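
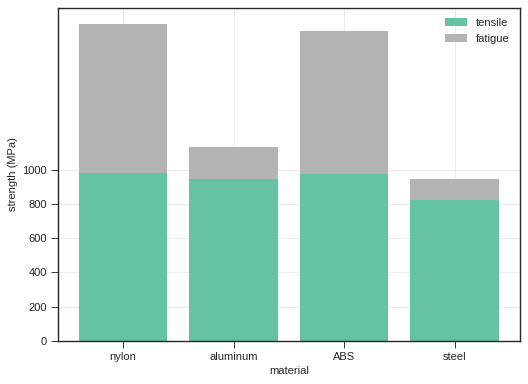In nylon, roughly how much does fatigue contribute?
≈ 800

fatigue top ≈ 1800, bottom ≈ 1000; segment ≈ 800.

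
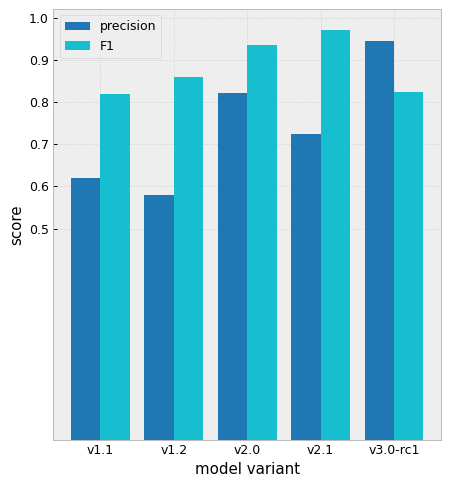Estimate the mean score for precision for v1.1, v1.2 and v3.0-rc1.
≈ 0.7

(0.6 + 0.6 + 0.9) / 3 ≈ 0.7.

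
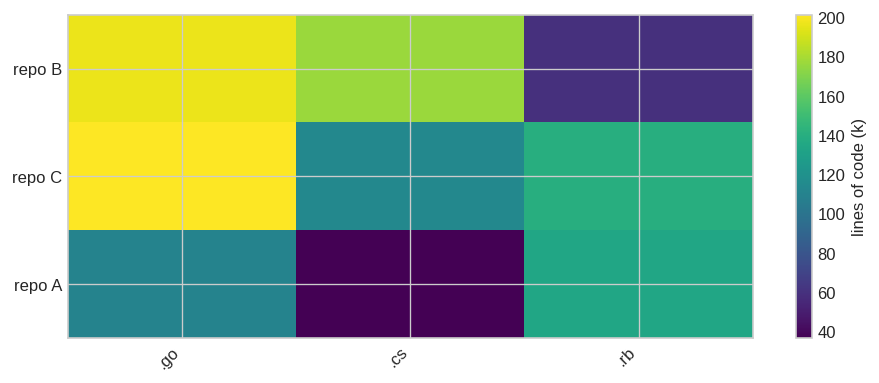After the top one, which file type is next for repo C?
Top 3 for repo C: .go ≈ 200, .rb ≈ 140, .cs ≈ 120.

.rb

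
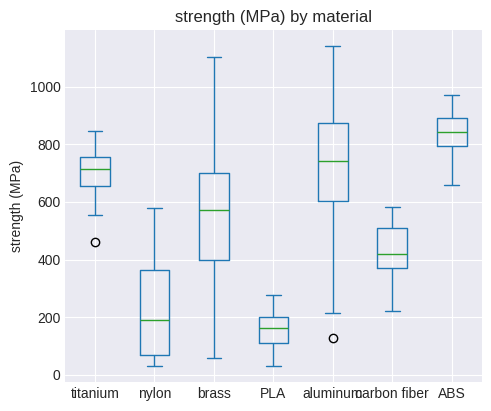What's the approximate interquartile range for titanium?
≈ 100

Q3 ≈ 800, Q1 ≈ 700; IQR ≈ 100.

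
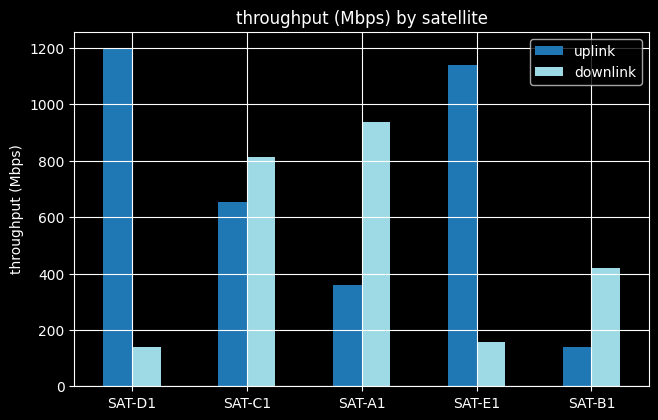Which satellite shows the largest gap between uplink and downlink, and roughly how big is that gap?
SAT-D1: uplink ≈ 1200, downlink ≈ 100 → gap ≈ 1100. Next-largest (SAT-E1) is only ≈ 900.

SAT-D1, ≈ 1100 Mbps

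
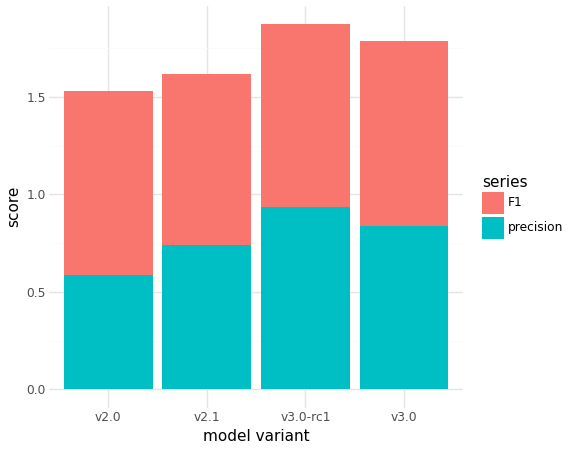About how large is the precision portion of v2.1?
precision top ≈ 0.8, bottom ≈ 0.0; segment ≈ 0.8.

≈ 0.8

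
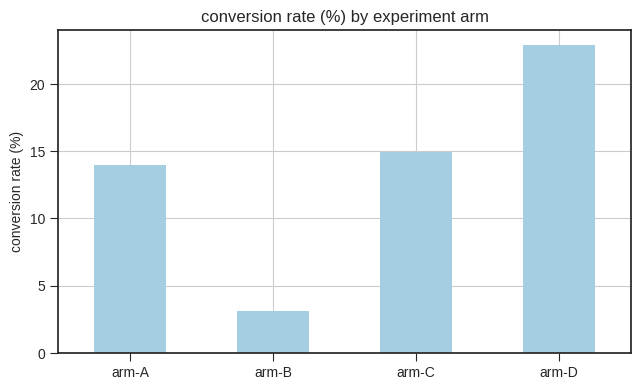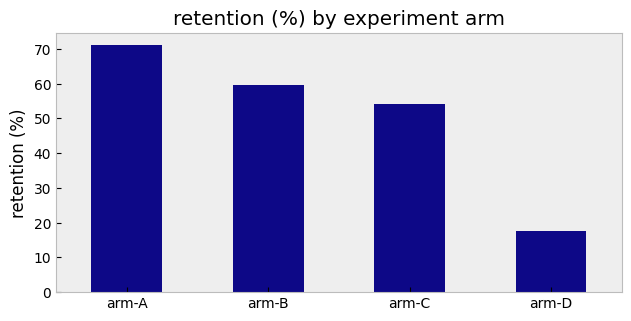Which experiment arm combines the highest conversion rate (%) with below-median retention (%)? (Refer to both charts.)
Chart 2 median retention (%) ≈ 60; below-median experiment arms: arm-C, arm-D. Among those, arm-D has the highest conversion rate (%) (≈ 25).

arm-D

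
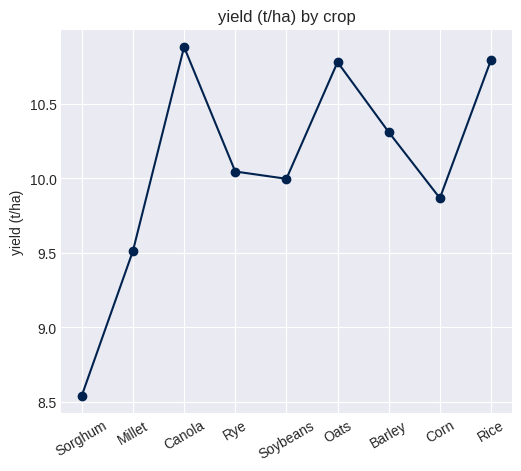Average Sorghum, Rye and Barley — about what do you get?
(8.6 + 10.0 + 10.4) / 3 ≈ 9.67.

≈ 9.67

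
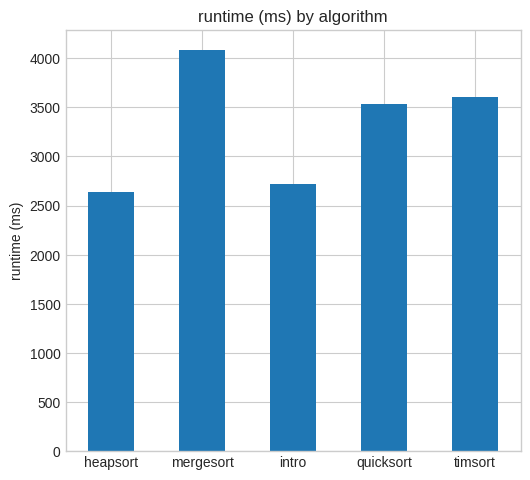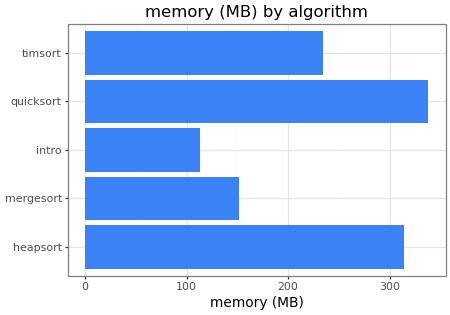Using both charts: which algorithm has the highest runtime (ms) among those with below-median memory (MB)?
Chart 2 median memory (MB) ≈ 250; below-median algorithms: mergesort, intro. Among those, mergesort has the highest runtime (ms) (≈ 4000).

mergesort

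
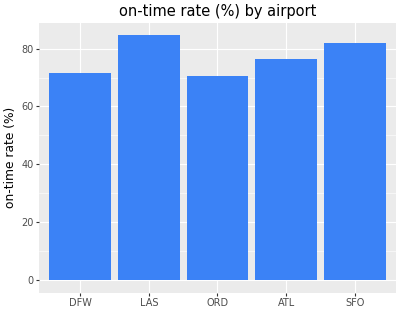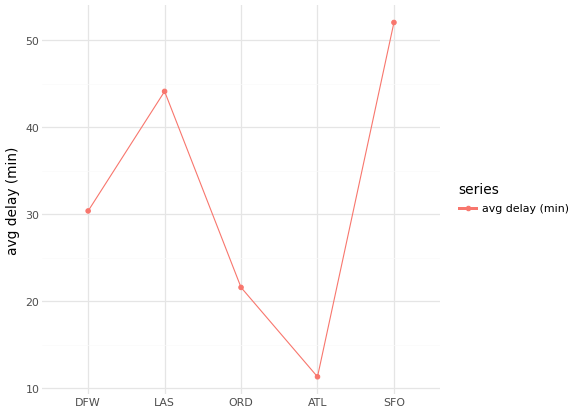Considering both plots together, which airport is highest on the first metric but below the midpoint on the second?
Chart 2 median avg delay (min) ≈ 30; below-median airports: ORD, ATL. Among those, ATL has the highest on-time rate (%) (≈ 80).

ATL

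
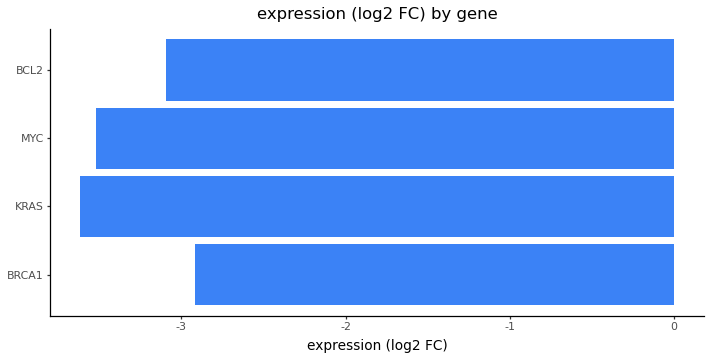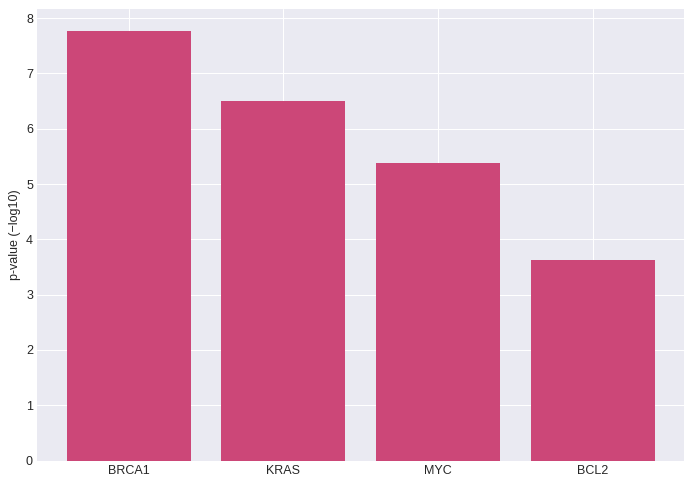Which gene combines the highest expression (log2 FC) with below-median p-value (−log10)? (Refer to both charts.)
BCL2

Chart 2 median p-value (−log10) ≈ 6; below-median genes: MYC, BCL2. Among those, BCL2 has the highest expression (log2 FC) (≈ -3).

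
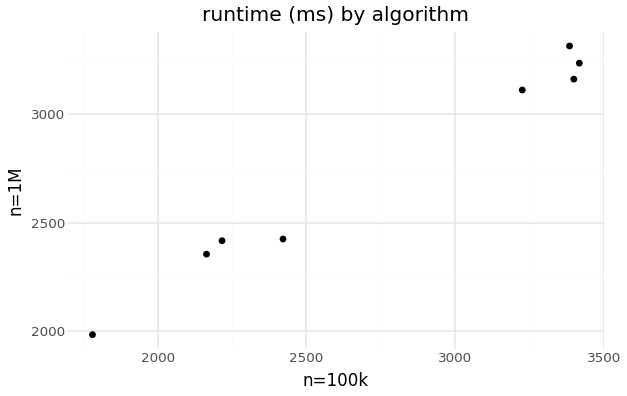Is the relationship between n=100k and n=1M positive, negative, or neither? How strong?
positive, strong

Points are positively correlated; strong (|r| ≈ 1.0).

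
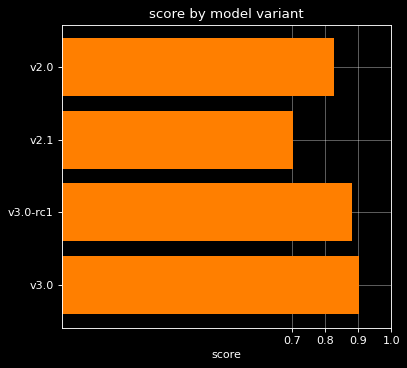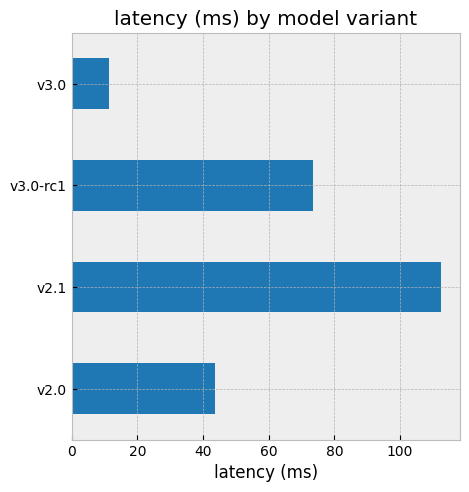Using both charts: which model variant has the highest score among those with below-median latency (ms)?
Chart 2 median latency (ms) ≈ 60; below-median model variants: v2.0, v3.0. Among those, v3.0 has the highest score (≈ 0.9).

v3.0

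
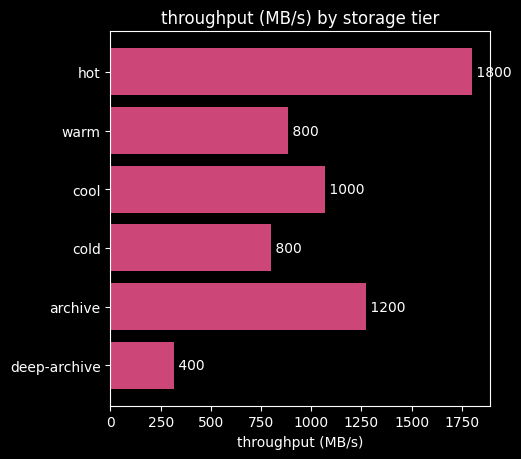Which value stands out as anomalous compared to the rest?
hot ≈ 1800; the rest sit between ≈ 400 and ≈ 1200.

hot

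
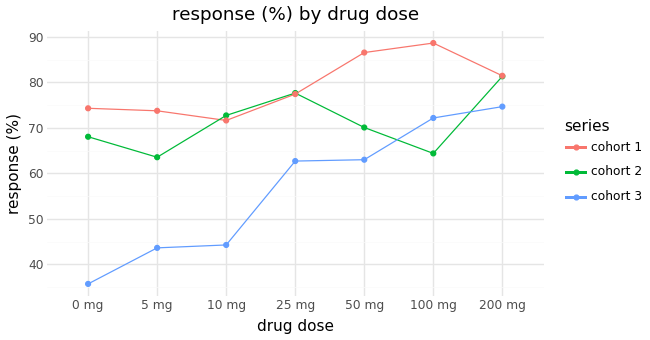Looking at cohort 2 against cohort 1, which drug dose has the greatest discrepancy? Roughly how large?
100 mg: cohort 2 ≈ 65, cohort 1 ≈ 90 → gap ≈ 25. Next-largest (50 mg) is only ≈ 15.

100 mg, ≈ 25 %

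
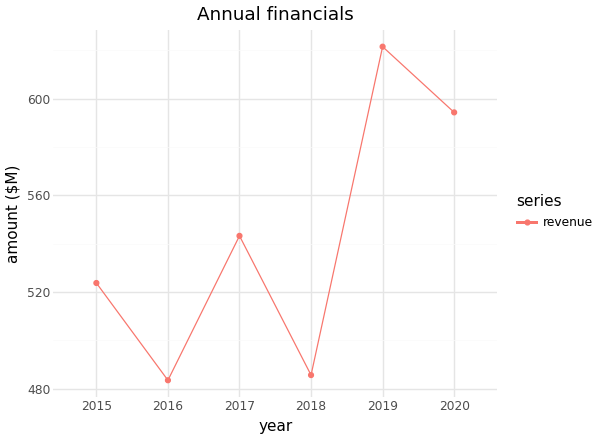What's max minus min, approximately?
Max 2019 ≈ 620, min 2016 ≈ 480; range ≈ 140.

≈ 140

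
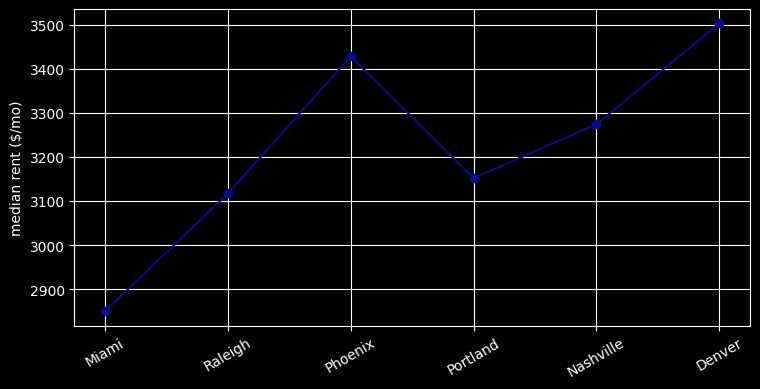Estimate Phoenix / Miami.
≈ 1.21×

Phoenix ≈ 3400, Miami ≈ 2800; 3400/2800 ≈ 1.21.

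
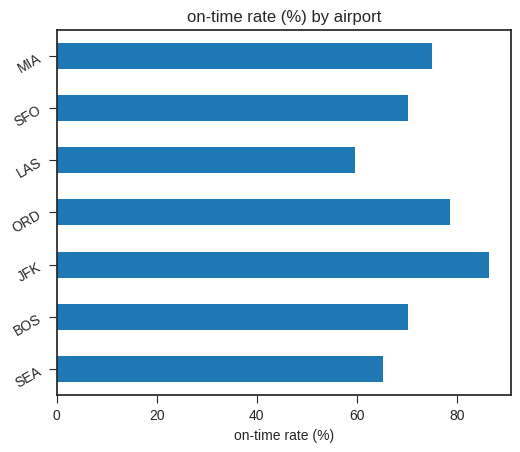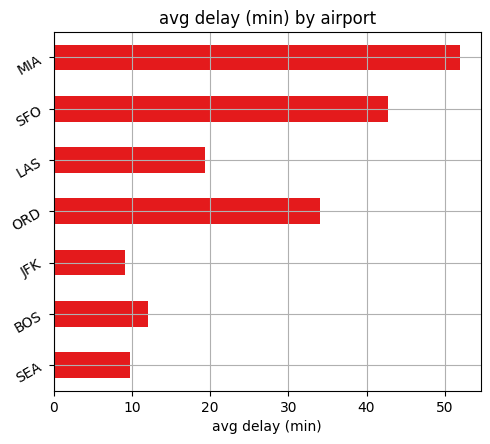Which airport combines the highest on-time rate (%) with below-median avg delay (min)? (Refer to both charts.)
Chart 2 median avg delay (min) ≈ 20; below-median airports: SEA, BOS, JFK. Among those, JFK has the highest on-time rate (%) (≈ 90).

JFK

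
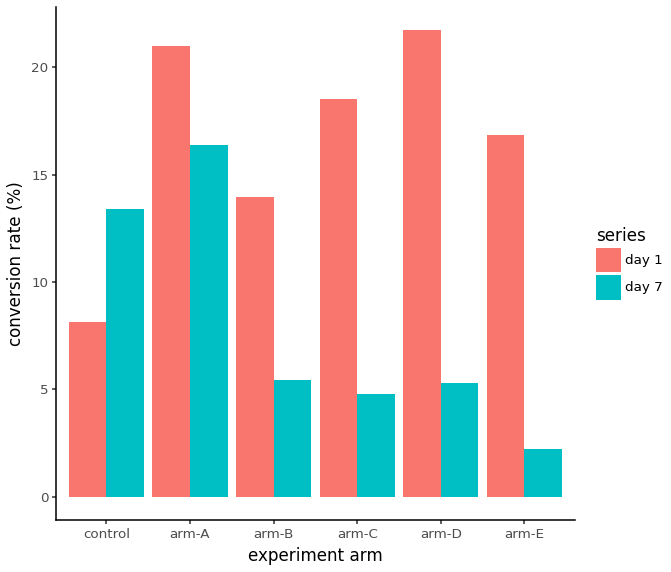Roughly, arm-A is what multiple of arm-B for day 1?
≈ 1.43×

arm-A ≈ 20, arm-B ≈ 14; 20/14 ≈ 1.43.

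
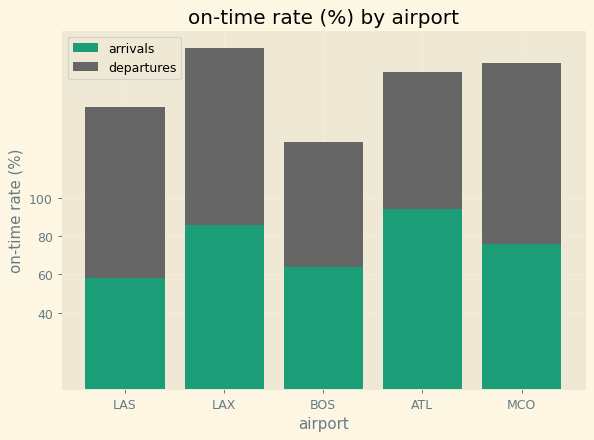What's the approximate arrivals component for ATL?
≈ 100

arrivals top ≈ 100, bottom ≈ 0; segment ≈ 100.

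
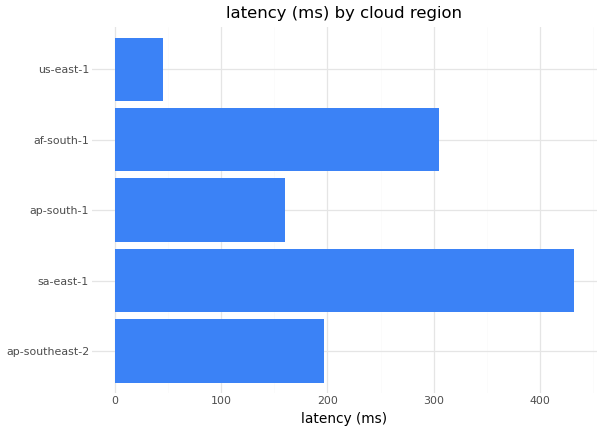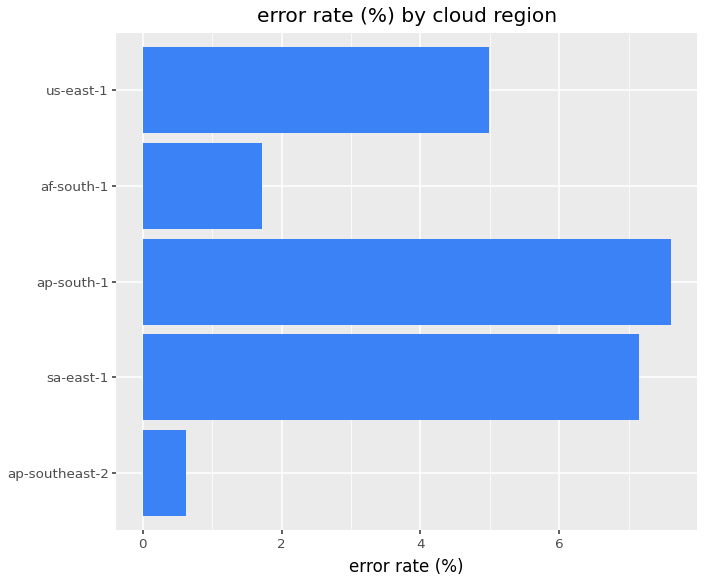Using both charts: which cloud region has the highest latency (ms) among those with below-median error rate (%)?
af-south-1

Chart 2 median error rate (%) ≈ 5; below-median cloud regions: ap-southeast-2, af-south-1. Among those, af-south-1 has the highest latency (ms) (≈ 300).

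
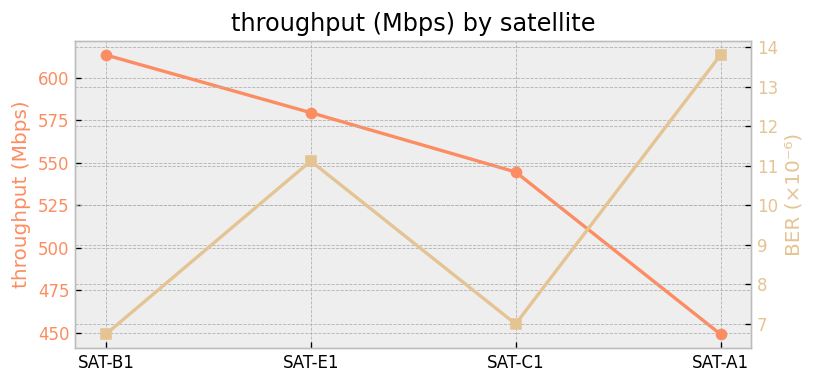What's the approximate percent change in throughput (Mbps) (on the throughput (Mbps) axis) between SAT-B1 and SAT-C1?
≈ -12.9%

SAT-B1 ≈ 620, SAT-C1 ≈ 540; (540 − 620) / 620 ≈ -12.9%.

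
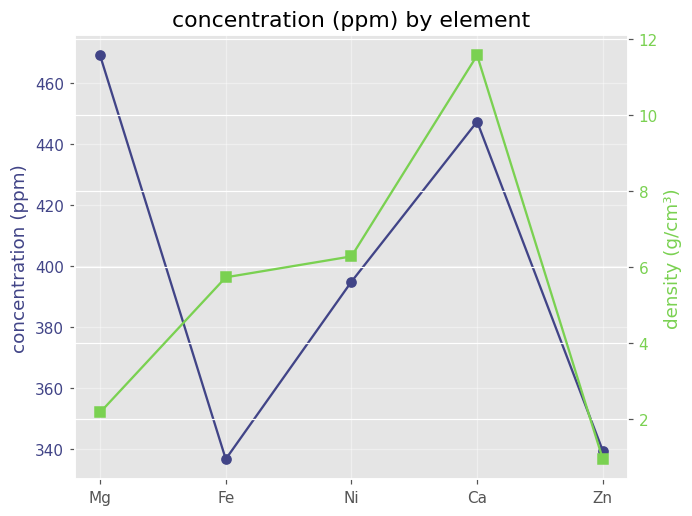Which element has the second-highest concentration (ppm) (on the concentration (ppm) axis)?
Ca

Top 3 (on the concentration (ppm) axis): Mg ≈ 460, Ca ≈ 440, Ni ≈ 400.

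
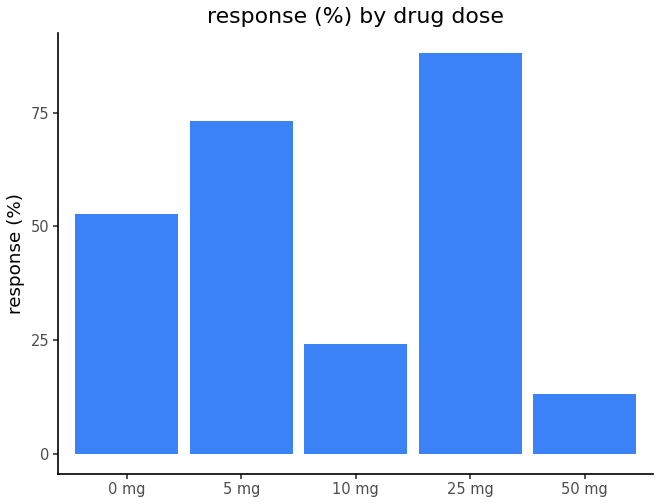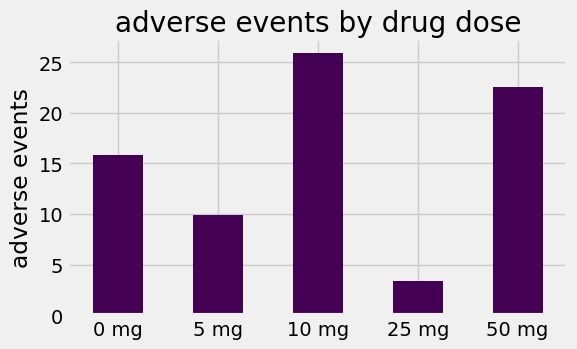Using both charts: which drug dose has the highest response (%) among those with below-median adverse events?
Chart 2 median adverse events ≈ 15; below-median drug doses: 5 mg, 25 mg. Among those, 25 mg has the highest response (%) (≈ 90).

25 mg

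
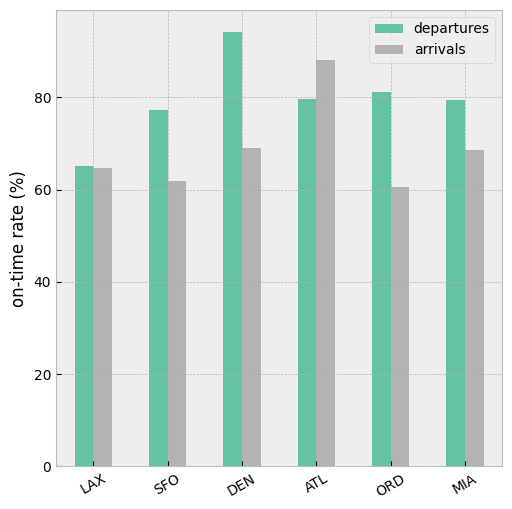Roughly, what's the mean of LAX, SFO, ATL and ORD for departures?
≈ 78

(70 + 80 + 80 + 80) / 4 ≈ 78.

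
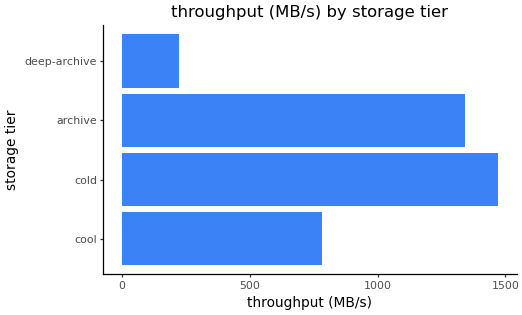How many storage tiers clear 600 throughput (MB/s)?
3

Above 600: cool, cold, archive.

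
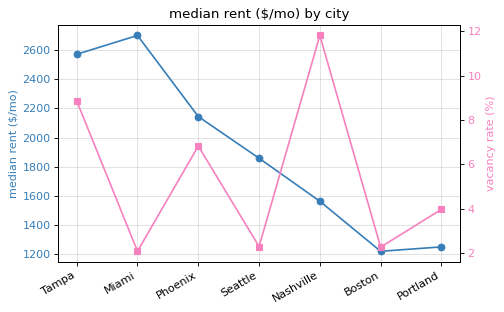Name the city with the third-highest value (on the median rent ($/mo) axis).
Phoenix

Top 4 (on the median rent ($/mo) axis): Miami ≈ 2800, Tampa ≈ 2600, Phoenix ≈ 2200, Seattle ≈ 1800.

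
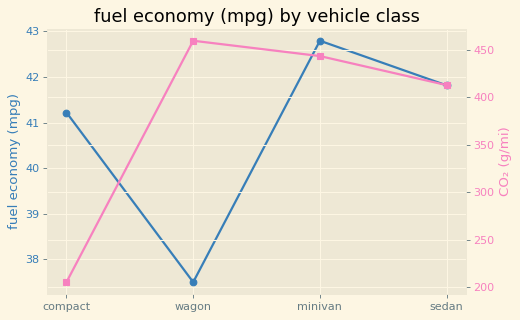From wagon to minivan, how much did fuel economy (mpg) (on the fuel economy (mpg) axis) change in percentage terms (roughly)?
≈ +14.7%

wagon ≈ 37.5, minivan ≈ 43.0; (43.0 − 37.5) / 37.5 ≈ +14.7%.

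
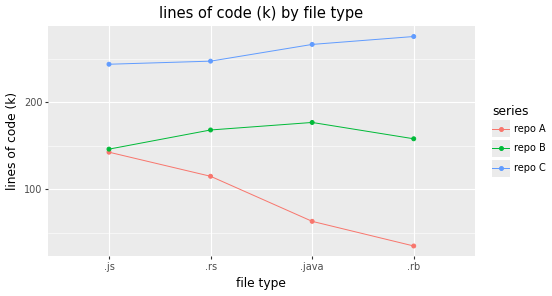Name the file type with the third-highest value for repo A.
Top 4 for repo A: .js ≈ 150, .rs ≈ 125, .java ≈ 75, .rb ≈ 25.

.java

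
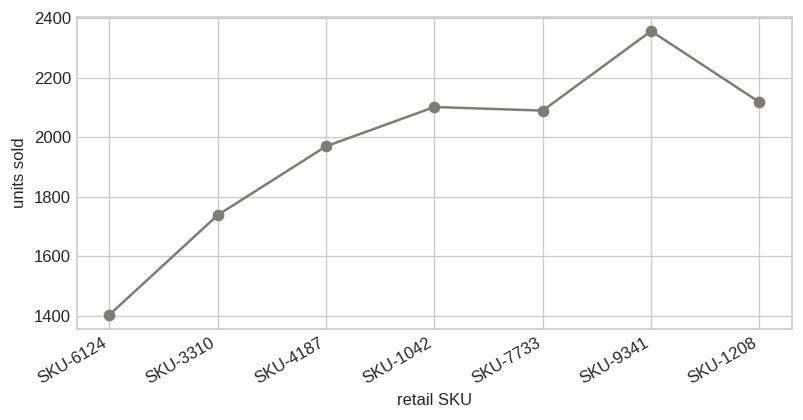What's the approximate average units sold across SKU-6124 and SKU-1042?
≈ 1750

(1400 + 2100) / 2 ≈ 1750.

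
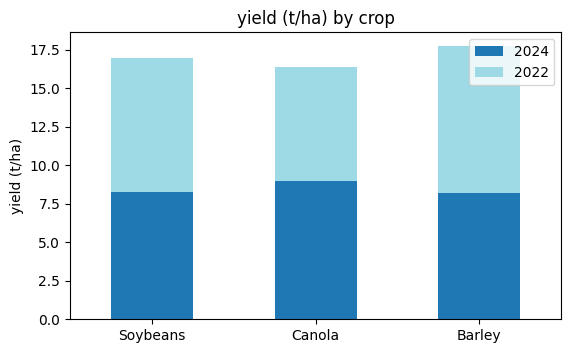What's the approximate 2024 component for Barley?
≈ 8

2024 top ≈ 8, bottom ≈ 0; segment ≈ 8.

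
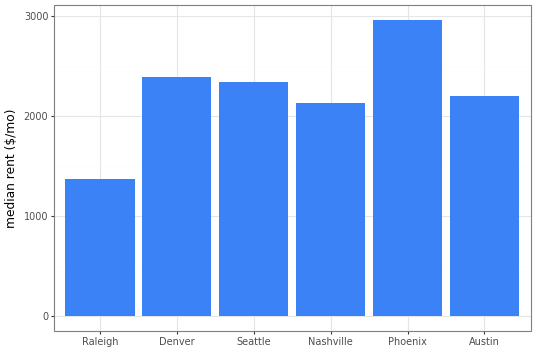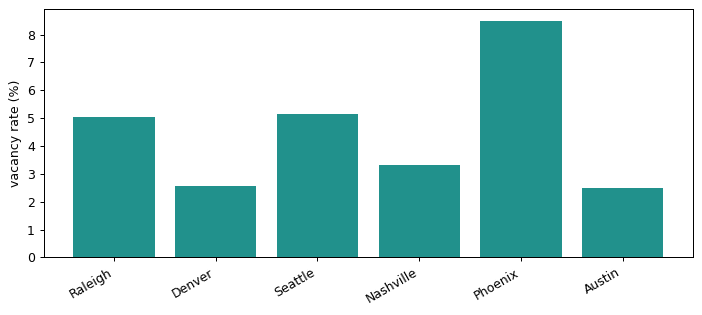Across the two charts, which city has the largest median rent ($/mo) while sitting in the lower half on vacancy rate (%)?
Chart 2 median vacancy rate (%) ≈ 4; below-median cities: Denver, Nashville, Austin. Among those, Denver has the highest median rent ($/mo) (≈ 2500).

Denver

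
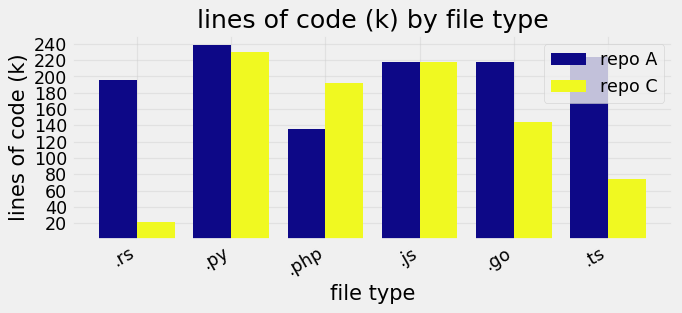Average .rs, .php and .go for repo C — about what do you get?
≈ 120

(20 + 200 + 140) / 3 ≈ 120.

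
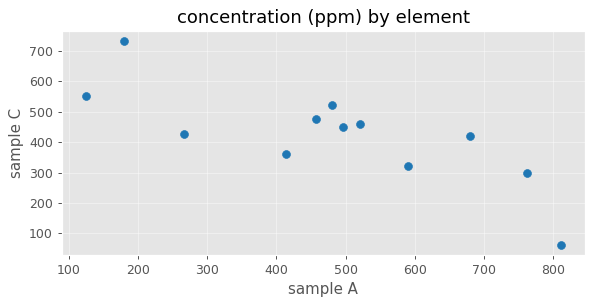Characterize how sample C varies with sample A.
negative, strong

Points are negatively correlated; strong (|r| ≈ 0.8).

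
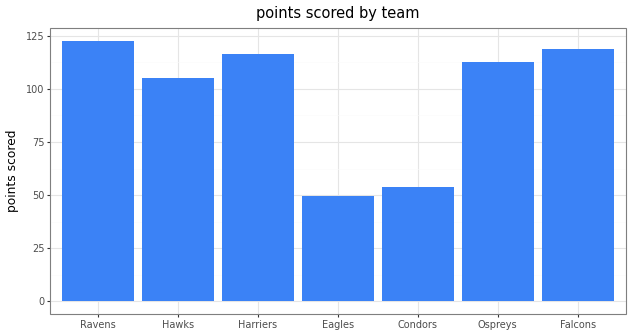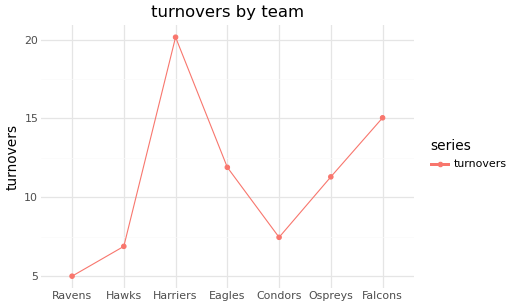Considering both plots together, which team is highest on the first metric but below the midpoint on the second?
Chart 2 median turnovers ≈ 12; below-median teams: Ravens, Hawks, Condors. Among those, Ravens has the highest points scored (≈ 120).

Ravens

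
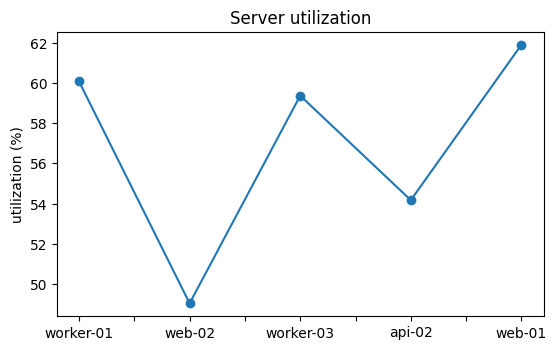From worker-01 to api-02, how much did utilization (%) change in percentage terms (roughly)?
worker-01 ≈ 60, api-02 ≈ 54; (54 − 60) / 60 ≈ -10%.

≈ -10%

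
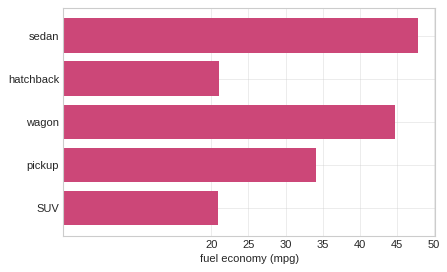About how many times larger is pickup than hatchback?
pickup ≈ 35, hatchback ≈ 20; 35/20 ≈ 1.75.

≈ 1.75×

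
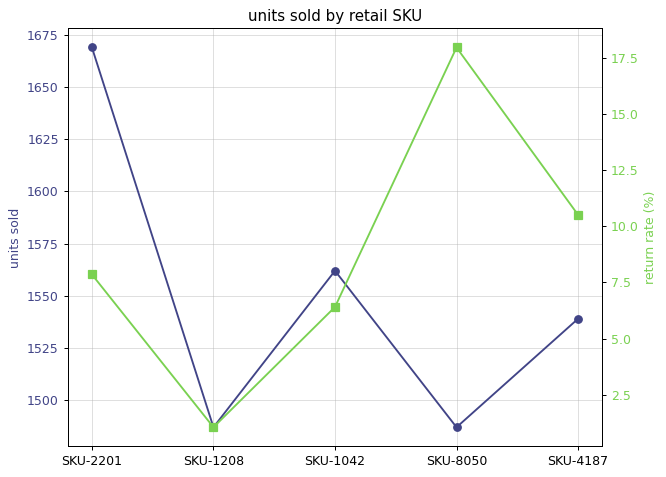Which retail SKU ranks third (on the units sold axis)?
SKU-4187

Top 4 (on the units sold axis): SKU-2201 ≈ 1660, SKU-1042 ≈ 1560, SKU-4187 ≈ 1540, SKU-8050 ≈ 1480.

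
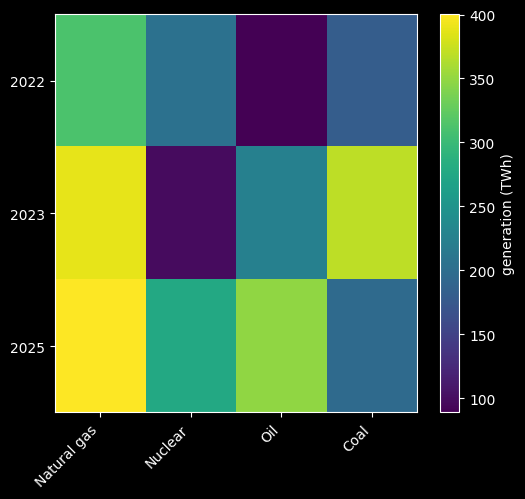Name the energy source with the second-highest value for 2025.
Oil

Top 3 for 2025: Natural gas ≈ 400, Oil ≈ 350, Nuclear ≈ 300.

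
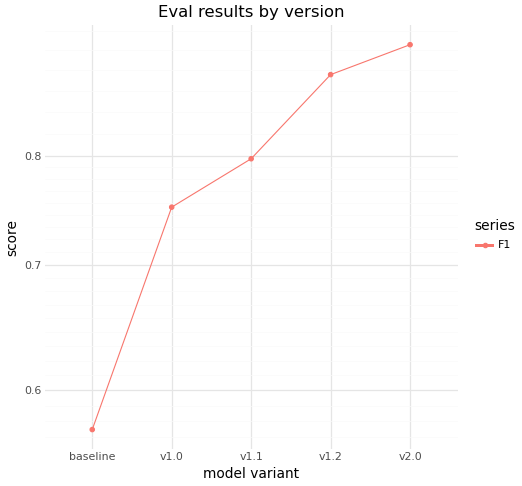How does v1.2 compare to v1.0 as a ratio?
v1.2 ≈ 0.90, v1.0 ≈ 0.75; 0.90/0.75 ≈ 1.2.

≈ 1.2×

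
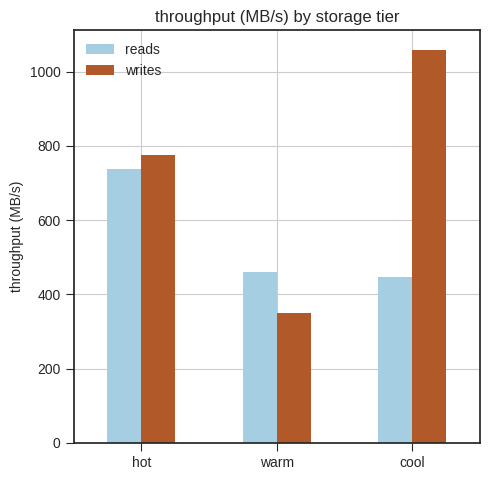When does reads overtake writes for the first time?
warm

hot: reads ≈ 700 vs writes ≈ 800 (not yet); warm: reads ≈ 500 vs writes ≈ 300 (first crossover).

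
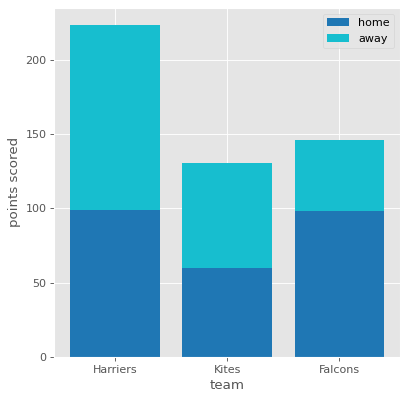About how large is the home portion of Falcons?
home top ≈ 100, bottom ≈ 0; segment ≈ 100.

≈ 100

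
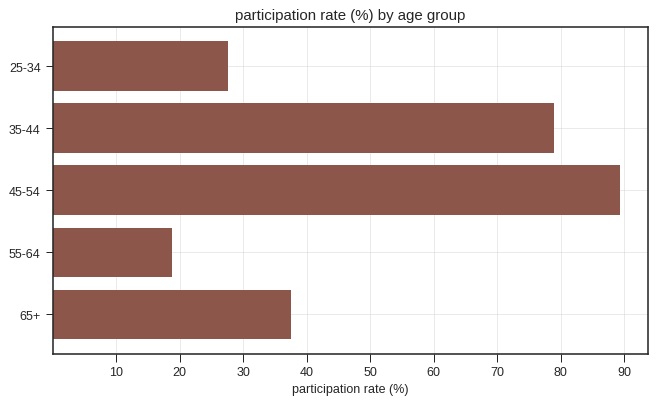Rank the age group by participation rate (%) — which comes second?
35-44

Top 3: 45-54 ≈ 90, 35-44 ≈ 80, 65+ ≈ 40.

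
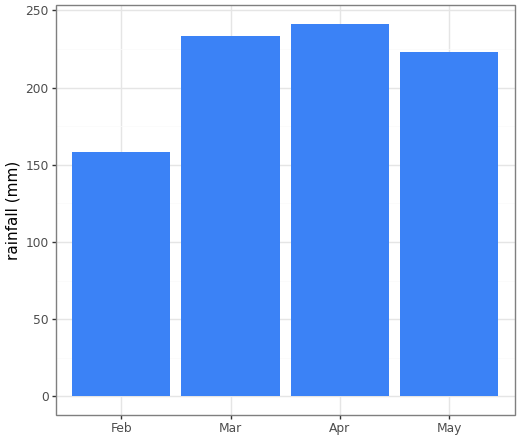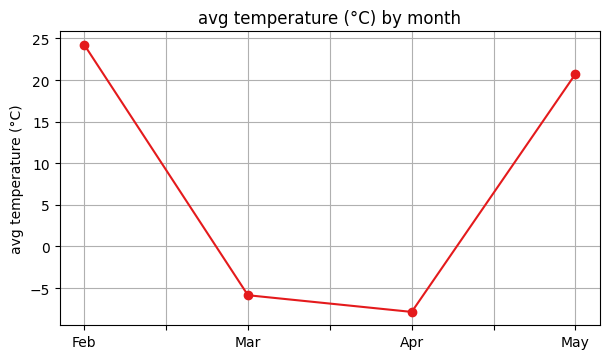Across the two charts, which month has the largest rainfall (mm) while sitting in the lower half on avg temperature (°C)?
Chart 2 median avg temperature (°C) ≈ 5; below-median months: Mar, Apr. Among those, Apr has the highest rainfall (mm) (≈ 250).

Apr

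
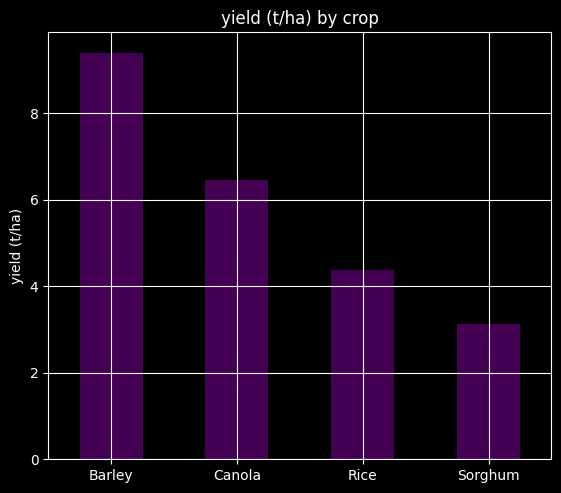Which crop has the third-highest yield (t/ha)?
Top 4: Barley ≈ 9, Canola ≈ 6, Rice ≈ 4, Sorghum ≈ 3.

Rice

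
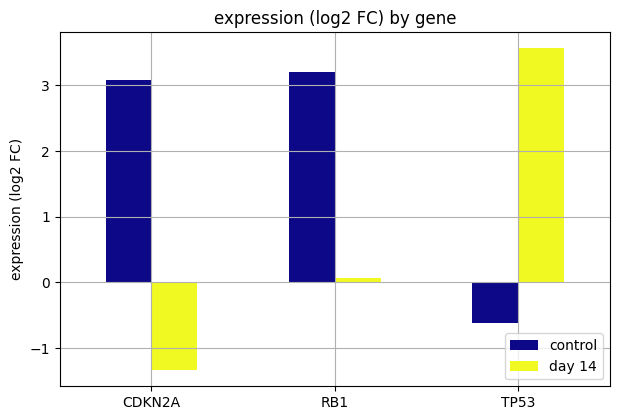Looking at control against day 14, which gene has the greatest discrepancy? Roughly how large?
CDKN2A: control ≈ 3.0, day 14 ≈ -1.5 → gap ≈ 4.5. Next-largest (TP53) is only ≈ 4.0.

CDKN2A, ≈ 4.5 log2 FC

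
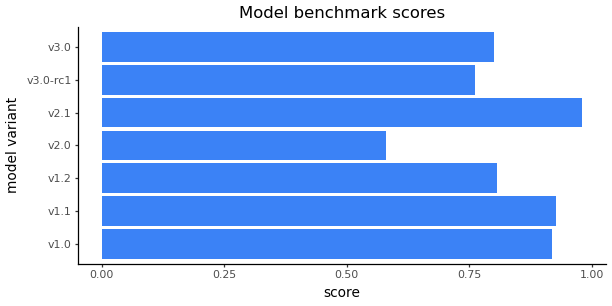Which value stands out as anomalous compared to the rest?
v2.0

v2.0 ≈ 0.6; the rest sit between ≈ 0.8 and ≈ 1.0.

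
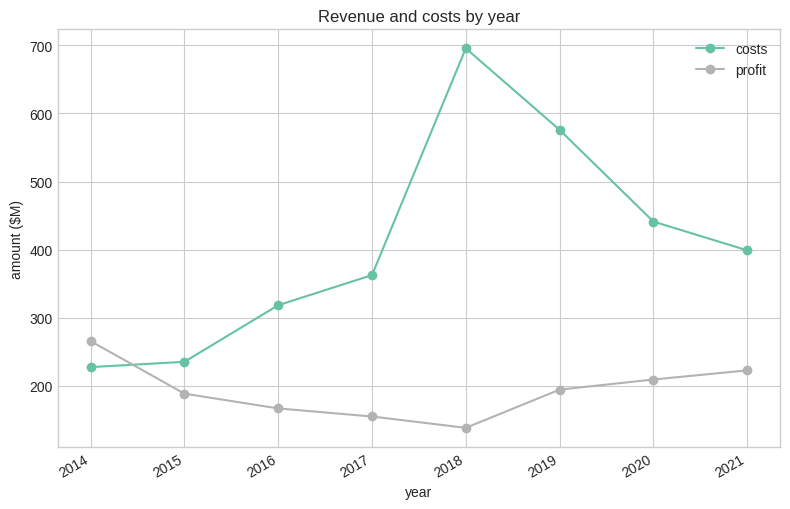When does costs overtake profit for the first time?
2015

2014: costs ≈ 250 vs profit ≈ 250 (not yet); 2015: costs ≈ 250 vs profit ≈ 200 (first crossover).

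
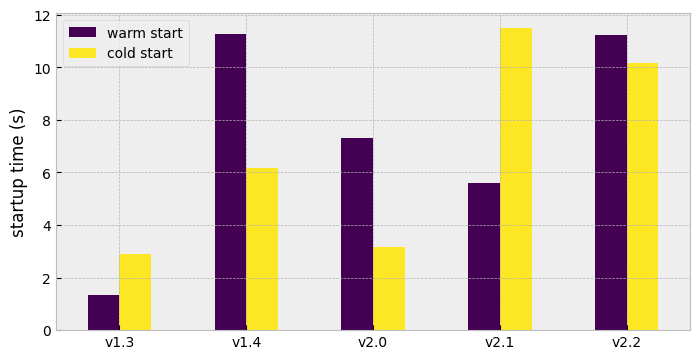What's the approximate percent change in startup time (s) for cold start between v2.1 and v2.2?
≈ -9.1%

v2.1 ≈ 11, v2.2 ≈ 10; (10 − 11) / 11 ≈ -9.1%.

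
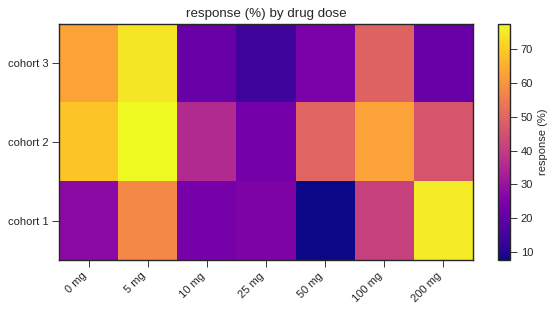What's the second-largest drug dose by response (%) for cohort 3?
0 mg

Top 3 for cohort 3: 5 mg ≈ 70, 0 mg ≈ 60, 100 mg ≈ 50.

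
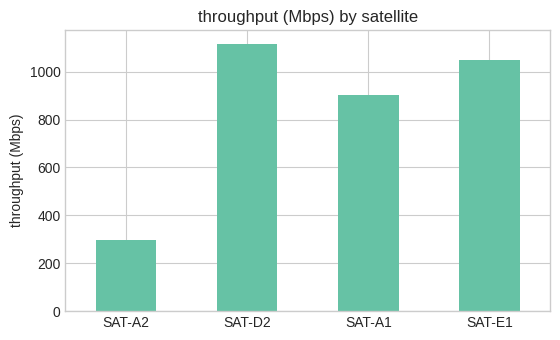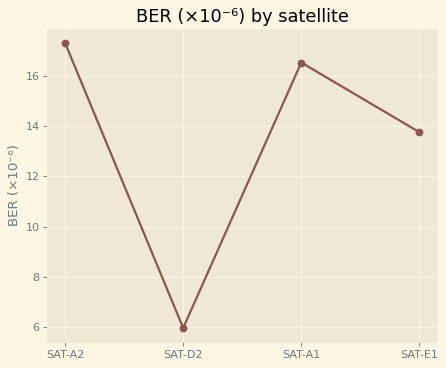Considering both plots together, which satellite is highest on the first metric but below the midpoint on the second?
SAT-D2

Chart 2 median BER (×10⁻⁶) ≈ 16; below-median satellites: SAT-D2, SAT-E1. Among those, SAT-D2 has the highest throughput (Mbps) (≈ 1200).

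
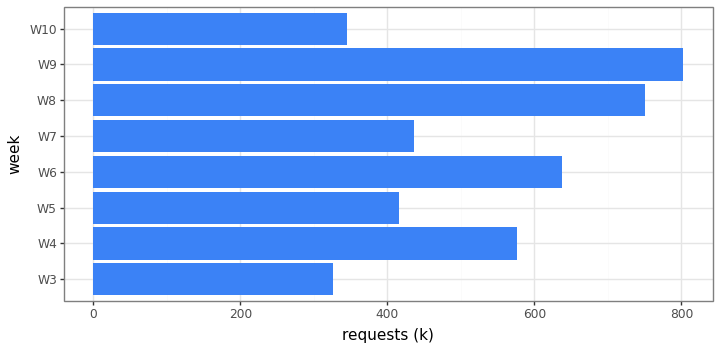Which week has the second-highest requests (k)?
W8

Top 3: W9 ≈ 800, W8 ≈ 700, W6 ≈ 600.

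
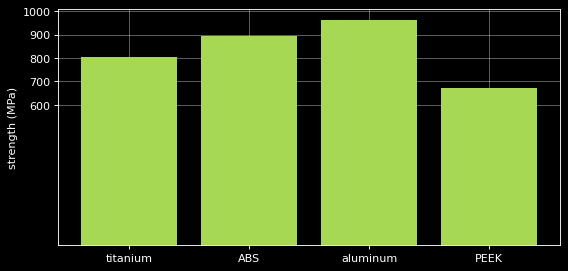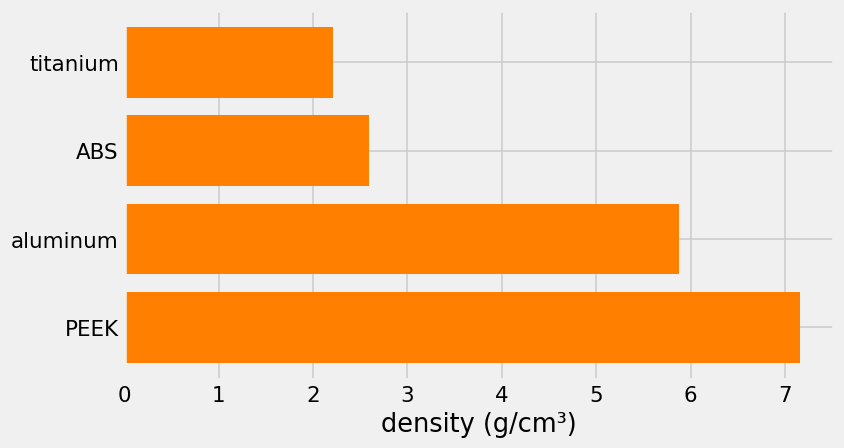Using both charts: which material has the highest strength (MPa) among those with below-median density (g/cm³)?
Chart 2 median density (g/cm³) ≈ 4; below-median materials: titanium, ABS. Among those, ABS has the highest strength (MPa) (≈ 900).

ABS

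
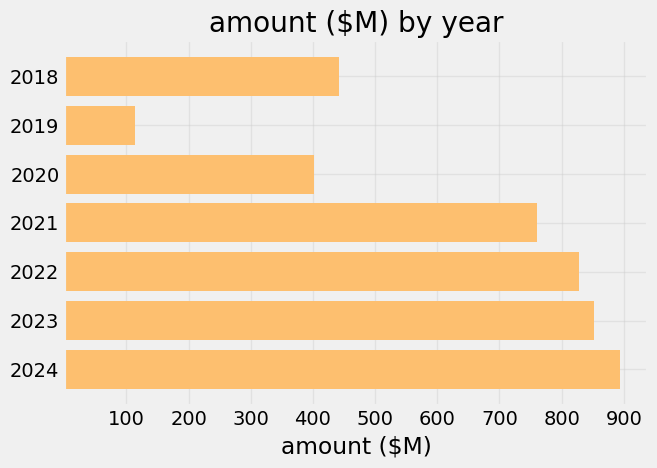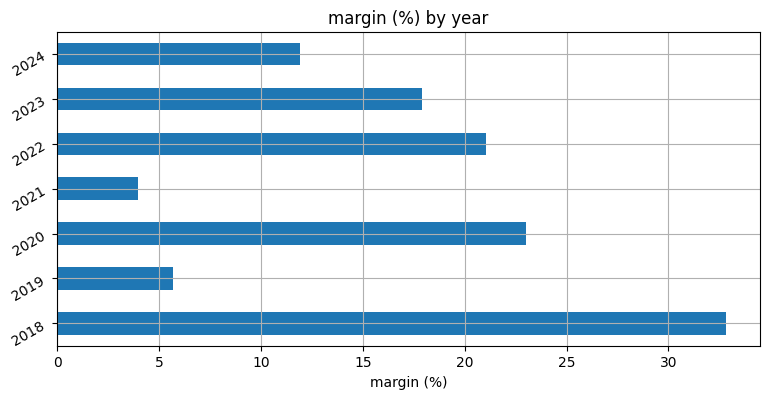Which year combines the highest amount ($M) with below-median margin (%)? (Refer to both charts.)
2024

Chart 2 median margin (%) ≈ 20; below-median years: 2019, 2021, 2024. Among those, 2024 has the highest amount ($M) (≈ 900).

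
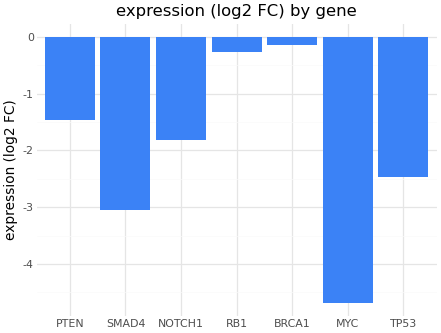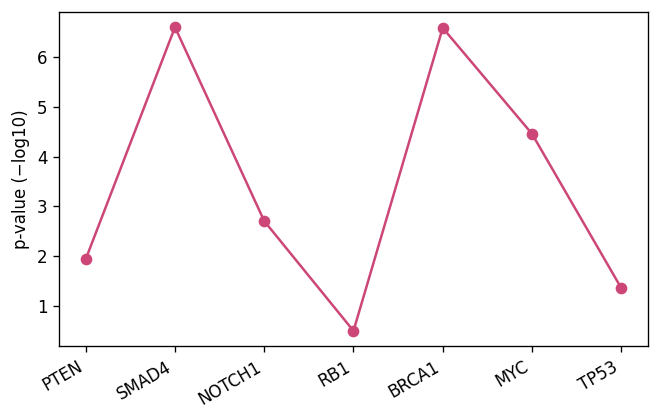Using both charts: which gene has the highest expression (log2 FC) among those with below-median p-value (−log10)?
RB1

Chart 2 median p-value (−log10) ≈ 3; below-median genes: PTEN, RB1, TP53. Among those, RB1 has the highest expression (log2 FC) (≈ 0).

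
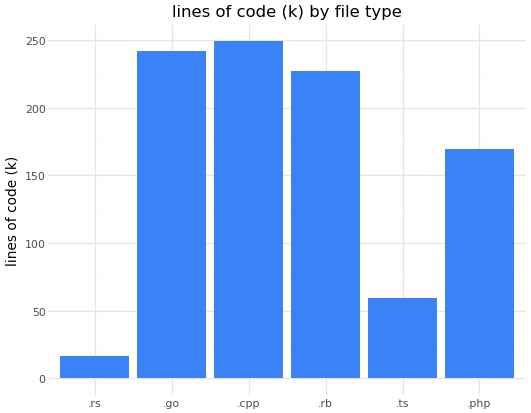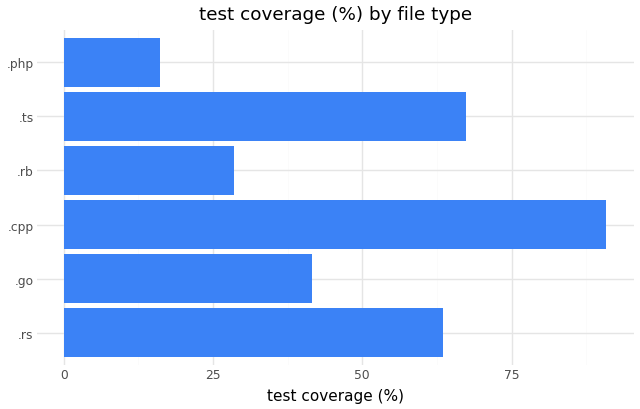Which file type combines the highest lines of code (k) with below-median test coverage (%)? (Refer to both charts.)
Chart 2 median test coverage (%) ≈ 50; below-median file types: .go, .rb, .php. Among those, .go has the highest lines of code (k) (≈ 250).

.go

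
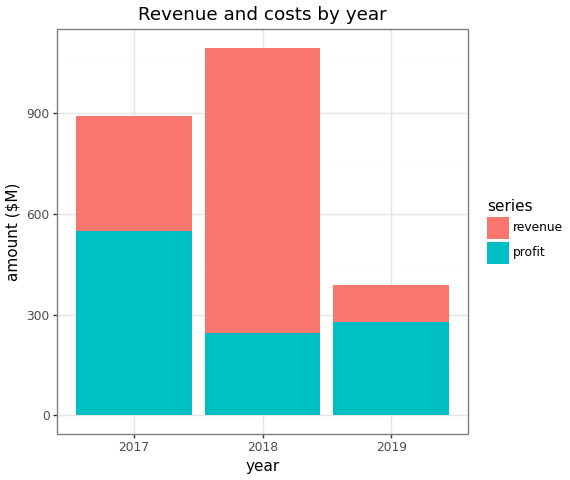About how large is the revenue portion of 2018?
≈ 900

revenue top ≈ 1100, bottom ≈ 200; segment ≈ 900.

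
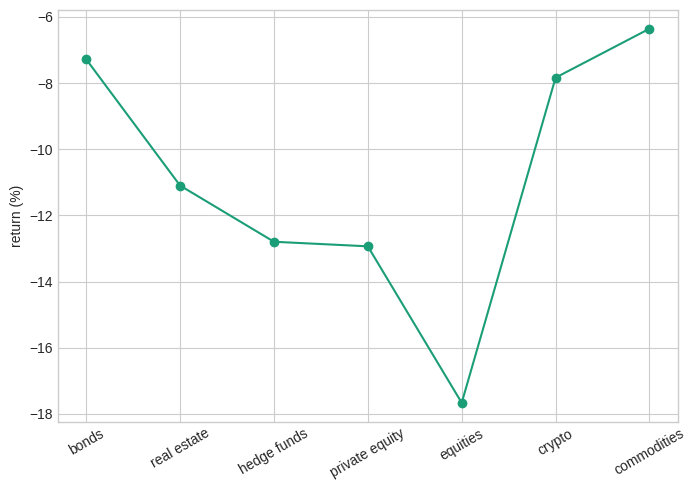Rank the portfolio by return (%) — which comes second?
Top 3: commodities ≈ -6, bonds ≈ -7, crypto ≈ -8.

bonds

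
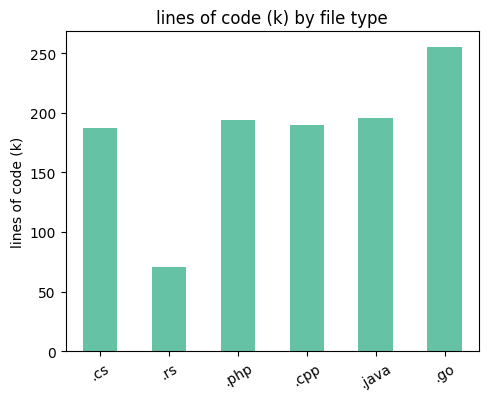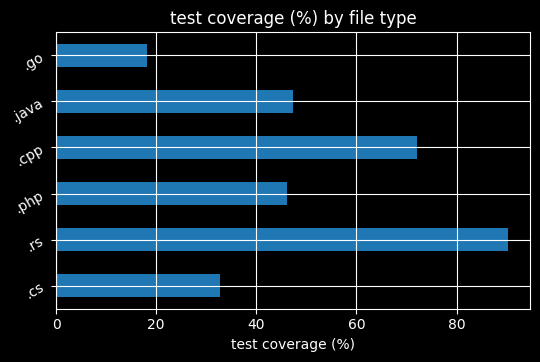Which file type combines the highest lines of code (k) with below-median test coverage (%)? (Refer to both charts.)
.go

Chart 2 median test coverage (%) ≈ 50; below-median file types: .cs, .php, .go. Among those, .go has the highest lines of code (k) (≈ 250).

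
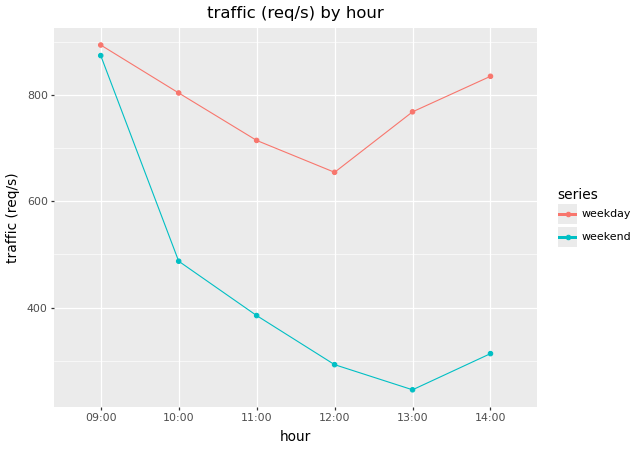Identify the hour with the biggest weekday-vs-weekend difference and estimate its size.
13:00: weekday ≈ 800, weekend ≈ 200 → gap ≈ 600. Next-largest (14:00) is only ≈ 500.

13:00, ≈ 600 req/s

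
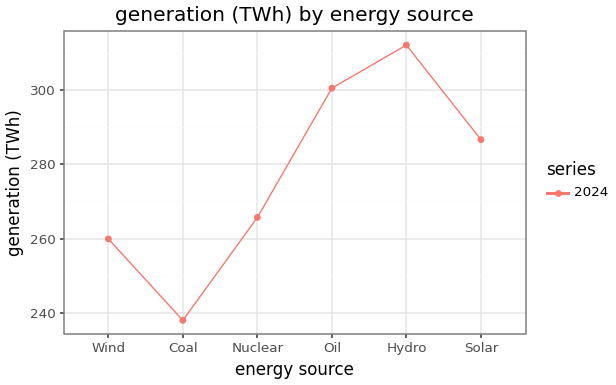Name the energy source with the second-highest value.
Oil

Top 3: Hydro ≈ 310, Oil ≈ 300, Solar ≈ 290.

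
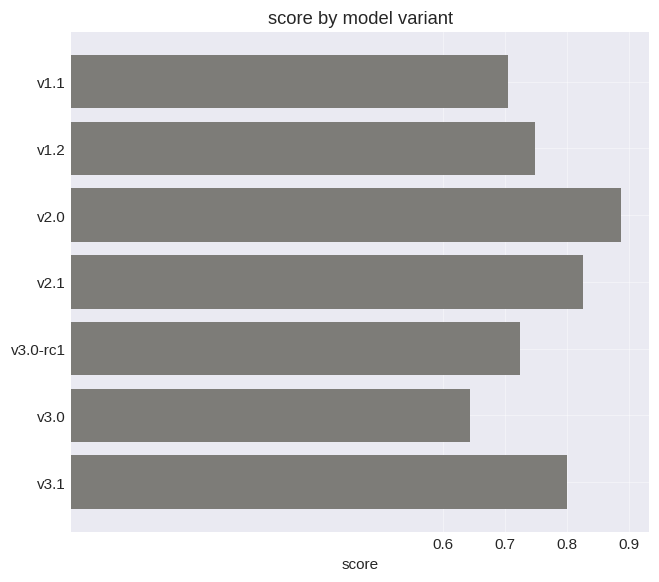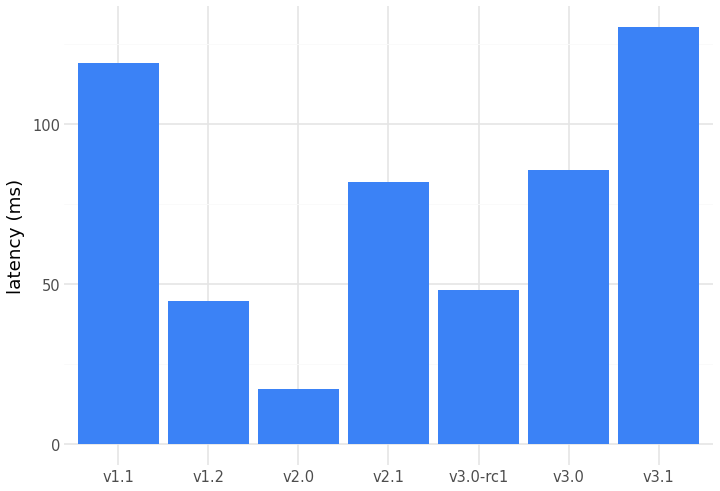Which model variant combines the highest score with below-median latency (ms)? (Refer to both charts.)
v2.0

Chart 2 median latency (ms) ≈ 80; below-median model variants: v1.2, v2.0, v3.0-rc1. Among those, v2.0 has the highest score (≈ 0.9).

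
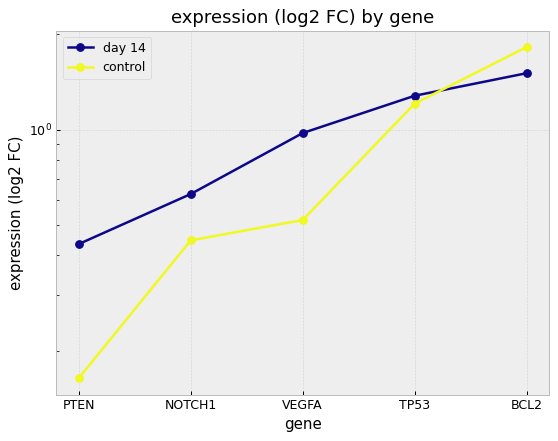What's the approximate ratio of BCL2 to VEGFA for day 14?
≈ 1.6×

BCL2 ≈ 1.6, VEGFA ≈ 1.0; 1.6/1.0 ≈ 1.6.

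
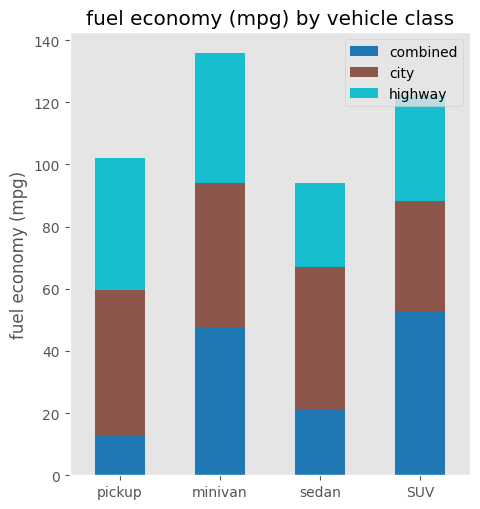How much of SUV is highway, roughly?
≈ 40

highway top ≈ 120, bottom ≈ 80; segment ≈ 40.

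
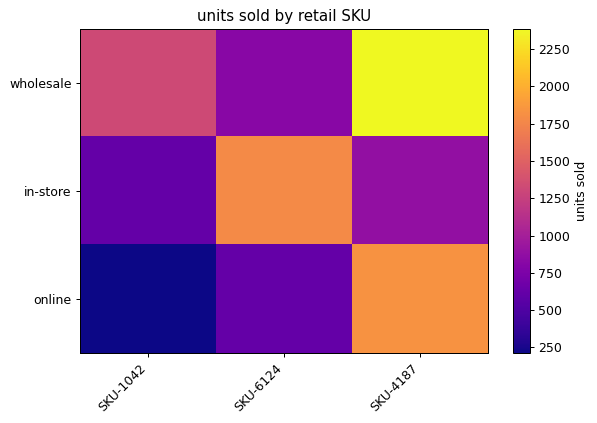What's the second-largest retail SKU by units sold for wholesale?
Top 3 for wholesale: SKU-4187 ≈ 2400, SKU-1042 ≈ 1400, SKU-6124 ≈ 800.

SKU-1042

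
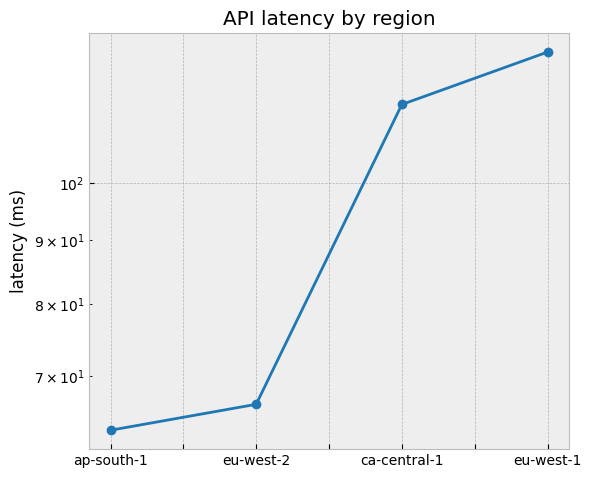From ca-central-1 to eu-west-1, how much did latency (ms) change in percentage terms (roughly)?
ca-central-1 ≈ 120, eu-west-1 ≈ 130; (130 − 120) / 120 ≈ +8.3%.

≈ +8.3%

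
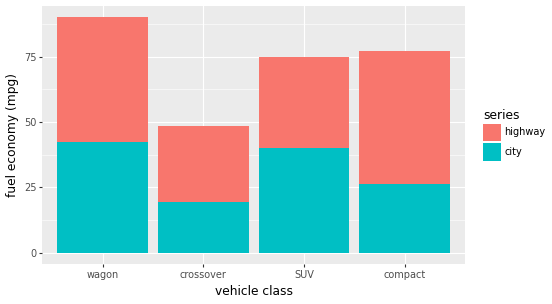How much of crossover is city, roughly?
≈ 20

city top ≈ 20, bottom ≈ 0; segment ≈ 20.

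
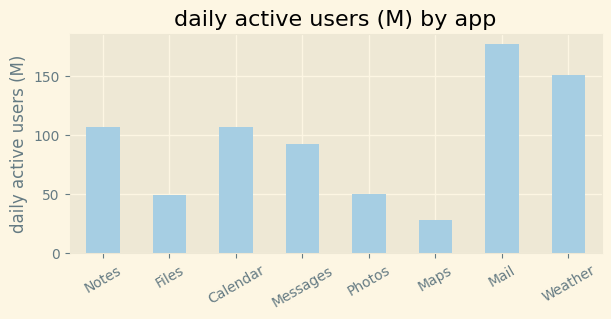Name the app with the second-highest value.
Top 3: Mail ≈ 180, Weather ≈ 160, Notes ≈ 100.

Weather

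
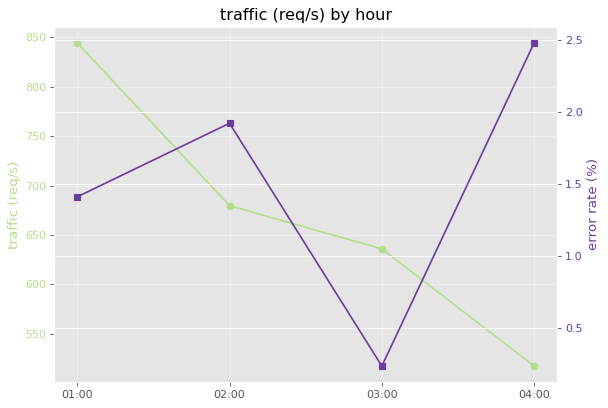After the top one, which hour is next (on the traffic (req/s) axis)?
Top 3 (on the traffic (req/s) axis): 01:00 ≈ 850, 02:00 ≈ 700, 03:00 ≈ 650.

02:00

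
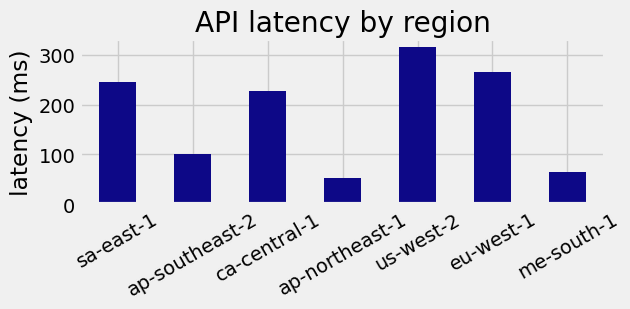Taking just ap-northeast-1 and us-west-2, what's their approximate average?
(50 + 300) / 2 ≈ 175.

≈ 175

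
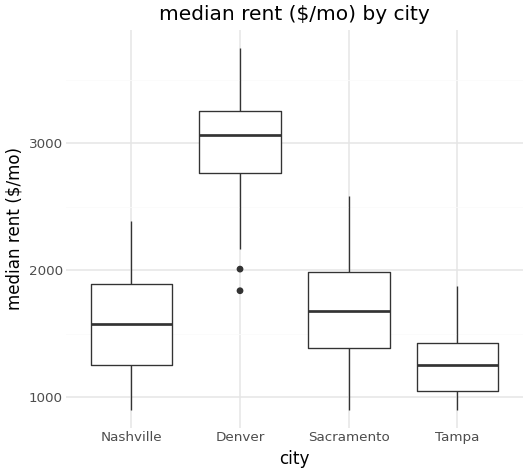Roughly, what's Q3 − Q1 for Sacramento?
Q3 ≈ 2000, Q1 ≈ 1400; IQR ≈ 600.

≈ 600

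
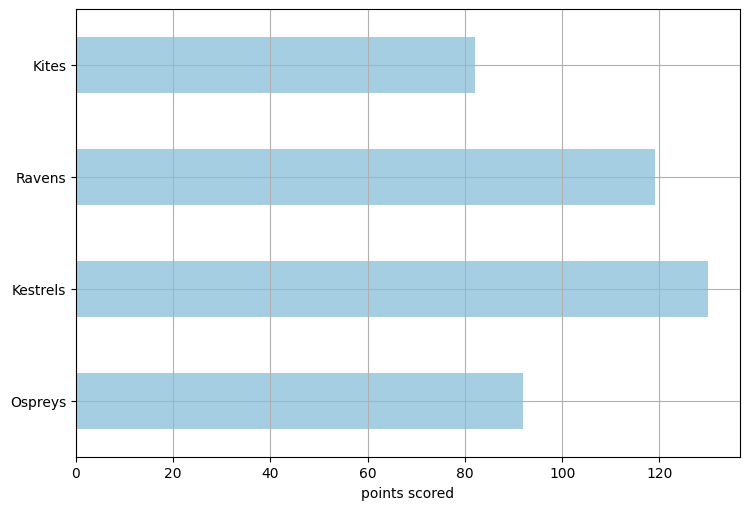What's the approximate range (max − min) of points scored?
Max Kestrels ≈ 120, min Kites ≈ 80; range ≈ 40.

≈ 40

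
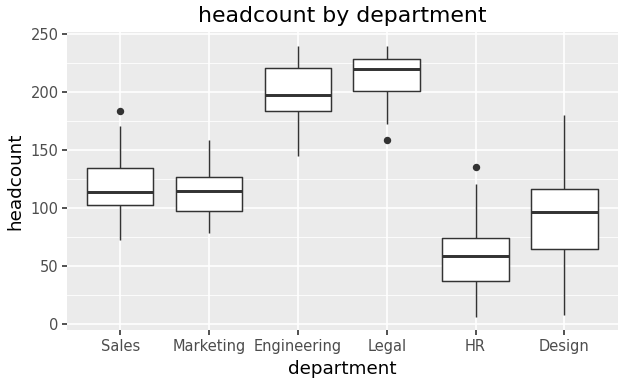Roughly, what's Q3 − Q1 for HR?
Q3 ≈ 80, Q1 ≈ 40; IQR ≈ 40.

≈ 40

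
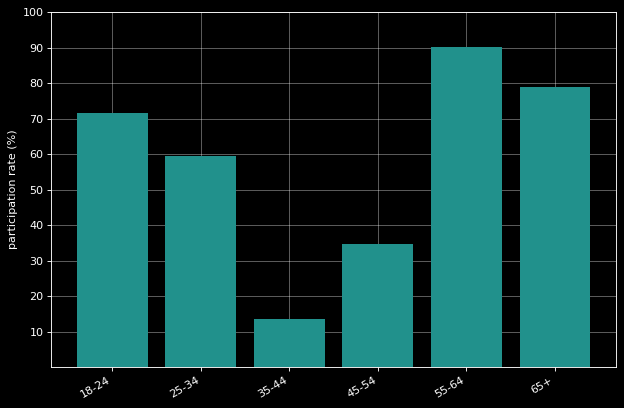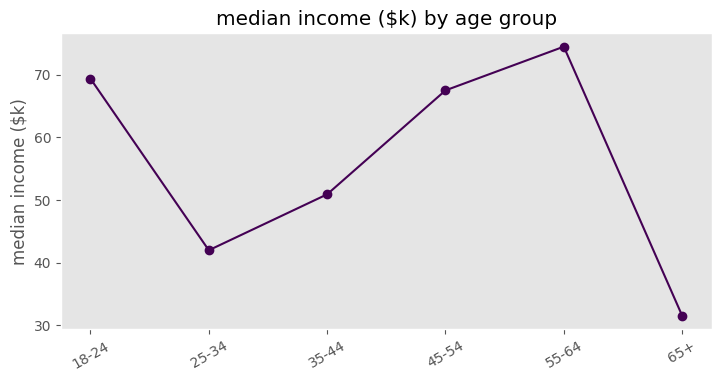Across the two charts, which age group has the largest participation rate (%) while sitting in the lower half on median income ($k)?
65+

Chart 2 median median income ($k) ≈ 60; below-median age groups: 25-34, 35-44, 65+. Among those, 65+ has the highest participation rate (%) (≈ 80).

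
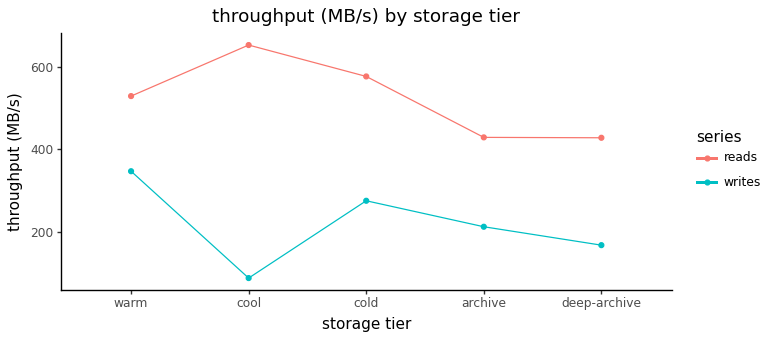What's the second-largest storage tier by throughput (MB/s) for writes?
cold

Top 3 for writes: warm ≈ 350, cold ≈ 300, archive ≈ 200.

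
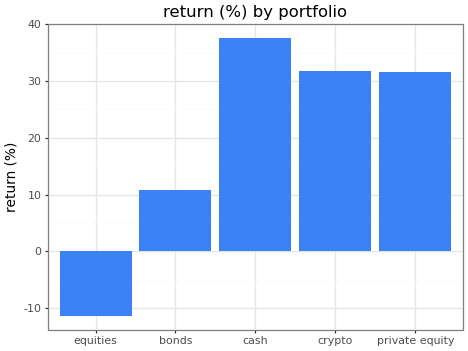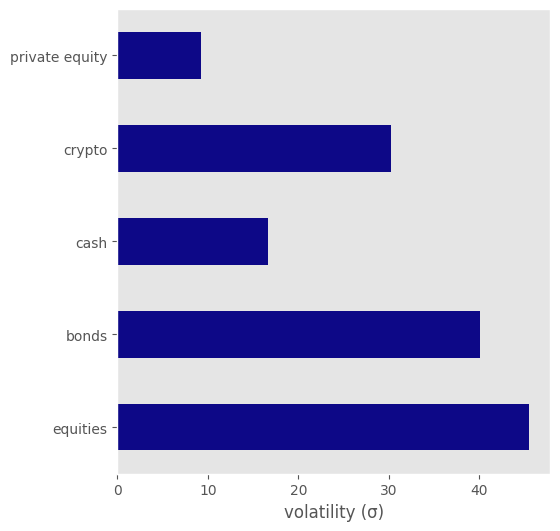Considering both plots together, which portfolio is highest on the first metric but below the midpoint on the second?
cash

Chart 2 median volatility (σ) ≈ 30; below-median portfolios: cash, private equity. Among those, cash has the highest return (%) (≈ 40).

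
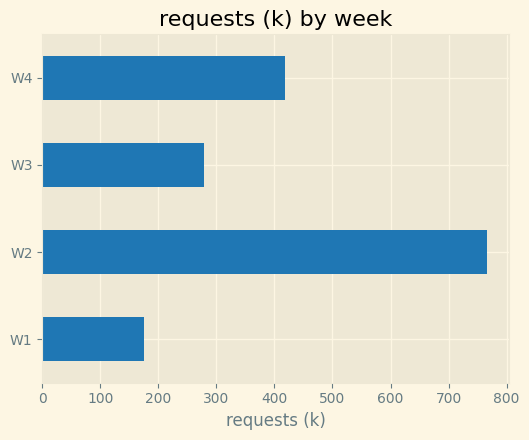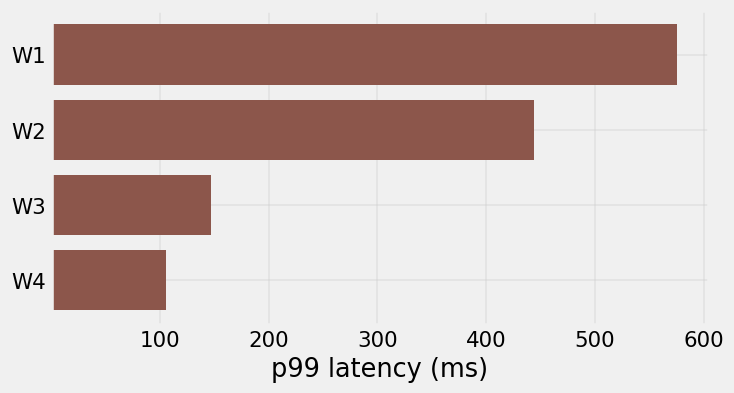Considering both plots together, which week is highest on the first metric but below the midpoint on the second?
Chart 2 median p99 latency (ms) ≈ 300; below-median weeks: W3, W4. Among those, W4 has the highest requests (k) (≈ 400).

W4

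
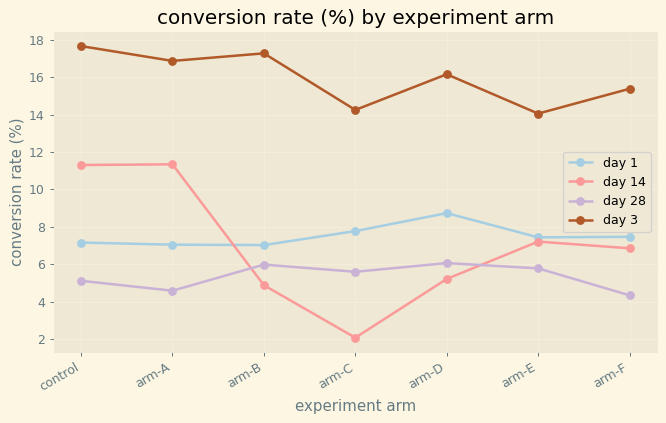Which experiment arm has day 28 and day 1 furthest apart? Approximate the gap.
arm-F, ≈ 4 %

arm-F: day 28 ≈ 4, day 1 ≈ 8 → gap ≈ 4. Next-largest (arm-D) is only ≈ 2.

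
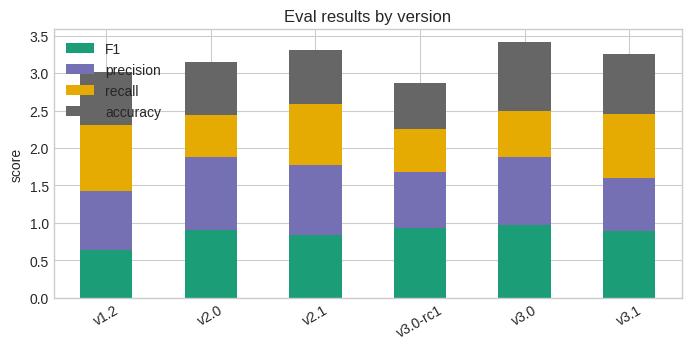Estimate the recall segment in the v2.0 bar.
recall top ≈ 2.5, bottom ≈ 2.0; segment ≈ 0.5.

≈ 0.5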